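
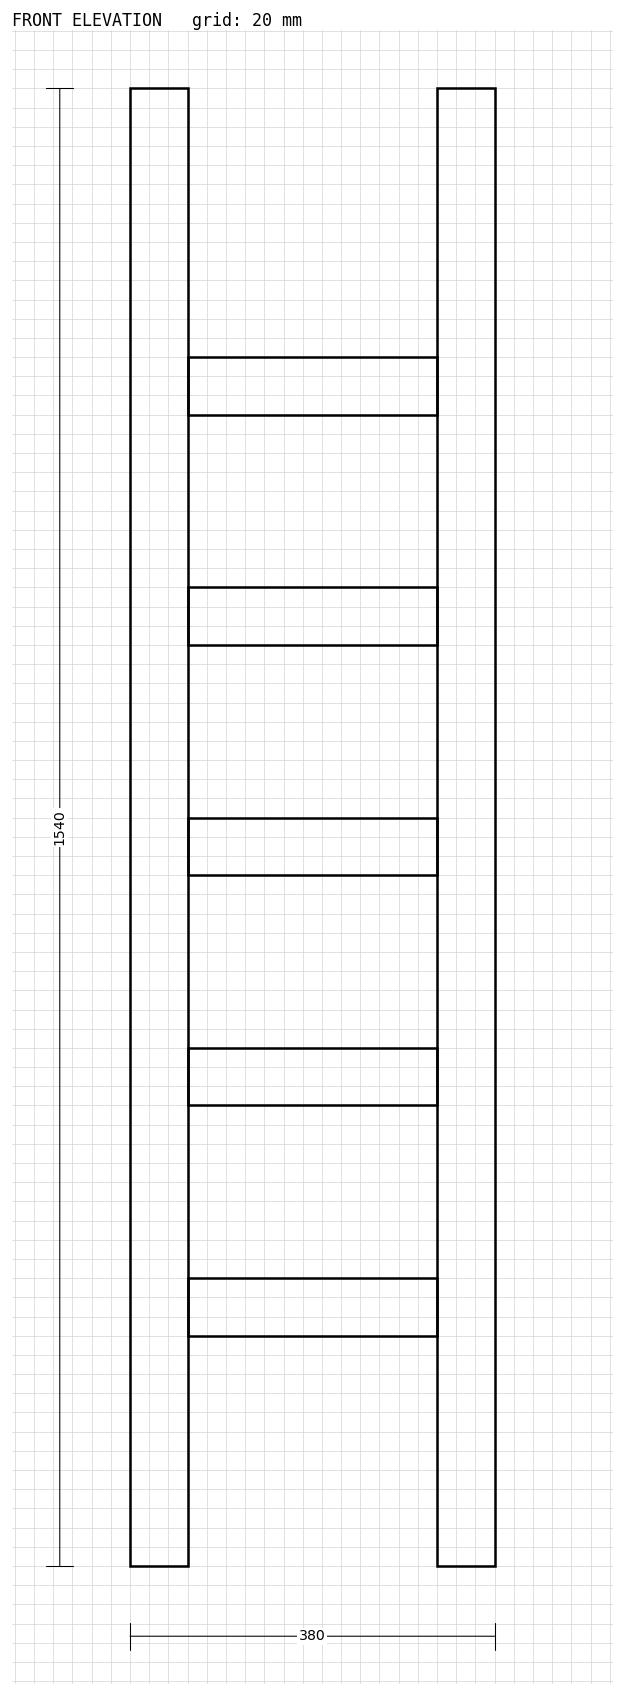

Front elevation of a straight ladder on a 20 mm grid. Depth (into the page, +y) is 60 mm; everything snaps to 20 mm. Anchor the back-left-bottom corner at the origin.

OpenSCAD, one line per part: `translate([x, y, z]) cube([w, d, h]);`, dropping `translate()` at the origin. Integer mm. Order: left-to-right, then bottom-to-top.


cube([60, 60, 1540]);
translate([60, 0, 240]) cube([260, 60, 60]);
translate([60, 0, 480]) cube([260, 60, 60]);
translate([60, 0, 720]) cube([260, 60, 60]);
translate([60, 0, 960]) cube([260, 60, 60]);
translate([60, 0, 1200]) cube([260, 60, 60]);
translate([320, 0, 0]) cube([60, 60, 1540]);


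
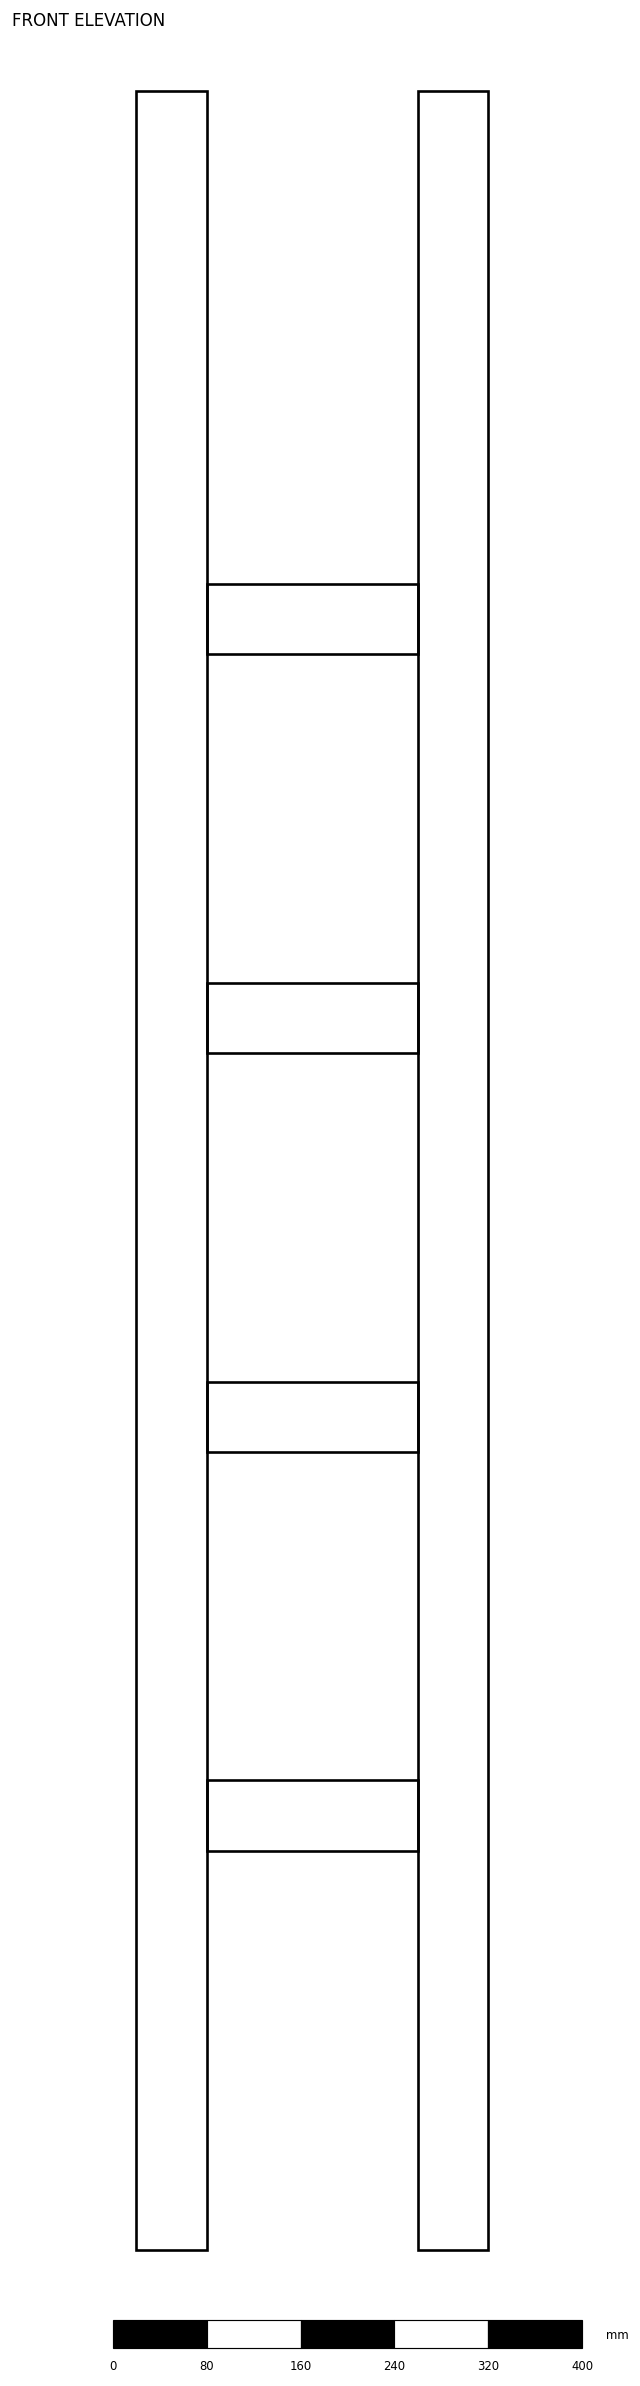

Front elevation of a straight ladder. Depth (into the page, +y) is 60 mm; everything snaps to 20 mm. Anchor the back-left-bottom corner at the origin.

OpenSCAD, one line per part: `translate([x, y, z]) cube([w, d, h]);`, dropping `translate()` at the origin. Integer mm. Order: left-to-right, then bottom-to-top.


cube([60, 60, 1840]);
translate([60, 0, 340]) cube([180, 60, 60]);
translate([60, 0, 680]) cube([180, 60, 60]);
translate([60, 0, 1020]) cube([180, 60, 60]);
translate([60, 0, 1360]) cube([180, 60, 60]);
translate([240, 0, 0]) cube([60, 60, 1840]);


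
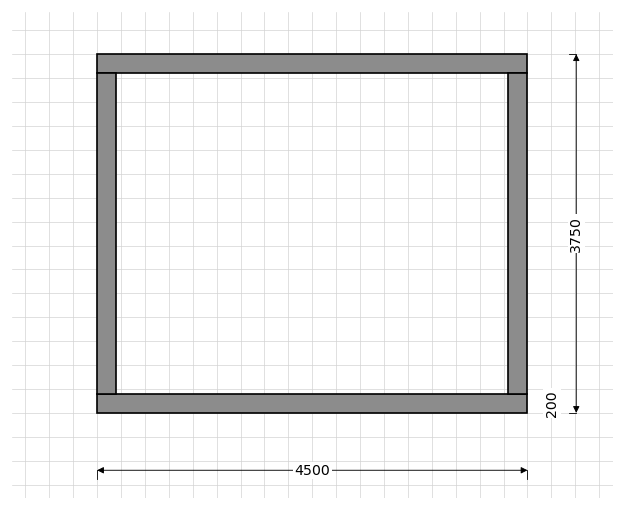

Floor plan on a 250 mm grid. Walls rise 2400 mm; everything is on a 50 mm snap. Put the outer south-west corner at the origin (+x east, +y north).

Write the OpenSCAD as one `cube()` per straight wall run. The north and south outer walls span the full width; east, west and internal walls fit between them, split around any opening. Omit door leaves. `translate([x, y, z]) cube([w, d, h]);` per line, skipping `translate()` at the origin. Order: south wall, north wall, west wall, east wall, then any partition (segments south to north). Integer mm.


cube([4500, 200, 2400]);
translate([0, 3550, 0]) cube([4500, 200, 2400]);
translate([0, 200, 0]) cube([200, 3350, 2400]);
translate([4300, 200, 0]) cube([200, 3350, 2400]);


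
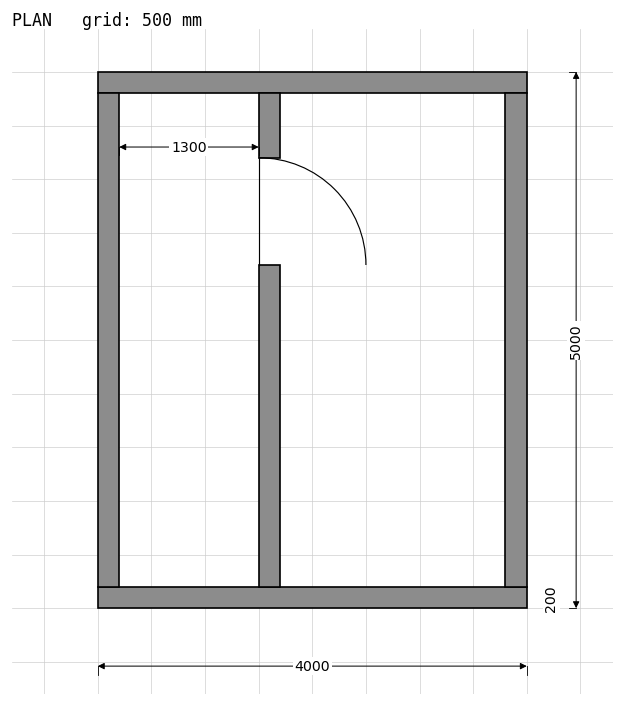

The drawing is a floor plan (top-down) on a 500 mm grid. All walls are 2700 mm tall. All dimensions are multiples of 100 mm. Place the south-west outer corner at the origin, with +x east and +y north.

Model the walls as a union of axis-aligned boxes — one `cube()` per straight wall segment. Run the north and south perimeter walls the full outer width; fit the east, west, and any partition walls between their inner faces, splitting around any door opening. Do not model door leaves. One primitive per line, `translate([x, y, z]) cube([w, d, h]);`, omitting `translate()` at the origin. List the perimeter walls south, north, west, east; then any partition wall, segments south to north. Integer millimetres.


cube([4000, 200, 2700]);
translate([0, 4800, 0]) cube([4000, 200, 2700]);
translate([0, 200, 0]) cube([200, 4600, 2700]);
translate([3800, 200, 0]) cube([200, 4600, 2700]);
translate([1500, 200, 0]) cube([200, 3000, 2700]);
translate([1500, 4200, 0]) cube([200, 600, 2700]);


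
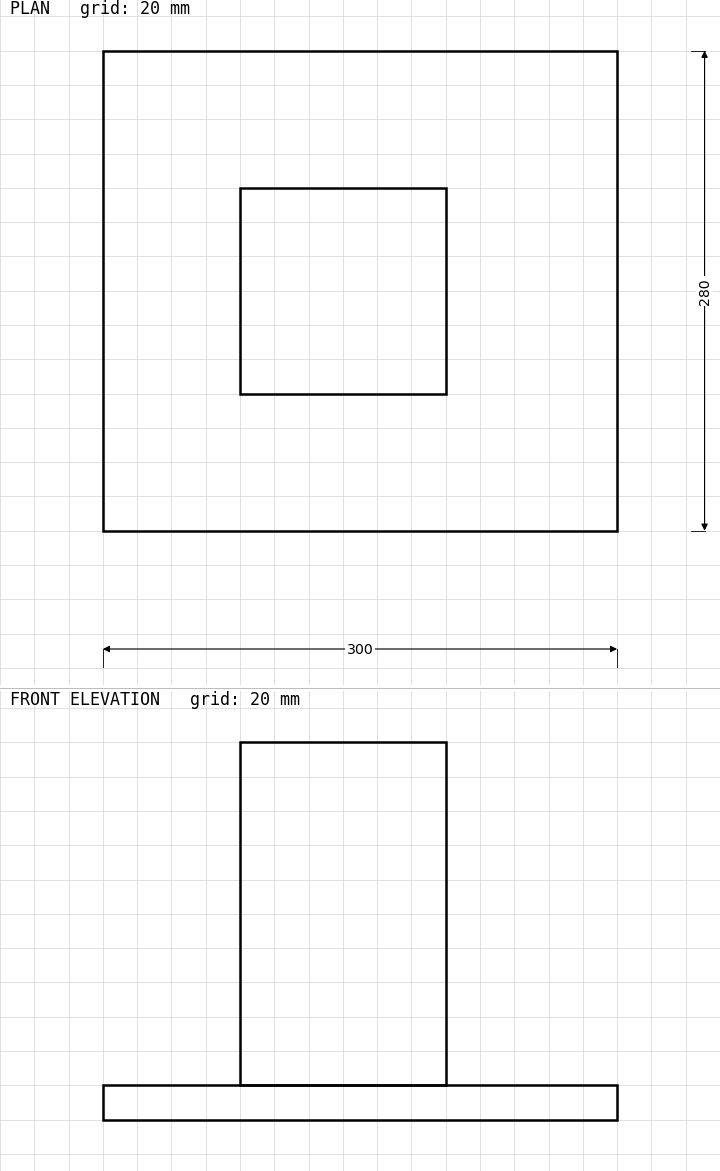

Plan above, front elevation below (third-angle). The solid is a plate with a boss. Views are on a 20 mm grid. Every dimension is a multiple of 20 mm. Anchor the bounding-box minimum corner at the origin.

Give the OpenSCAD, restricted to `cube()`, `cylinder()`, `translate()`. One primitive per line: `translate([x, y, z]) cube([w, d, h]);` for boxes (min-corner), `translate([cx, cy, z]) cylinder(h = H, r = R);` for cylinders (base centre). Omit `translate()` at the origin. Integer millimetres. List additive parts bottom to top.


cube([300, 280, 20]);
translate([80, 80, 20]) cube([120, 120, 200]);


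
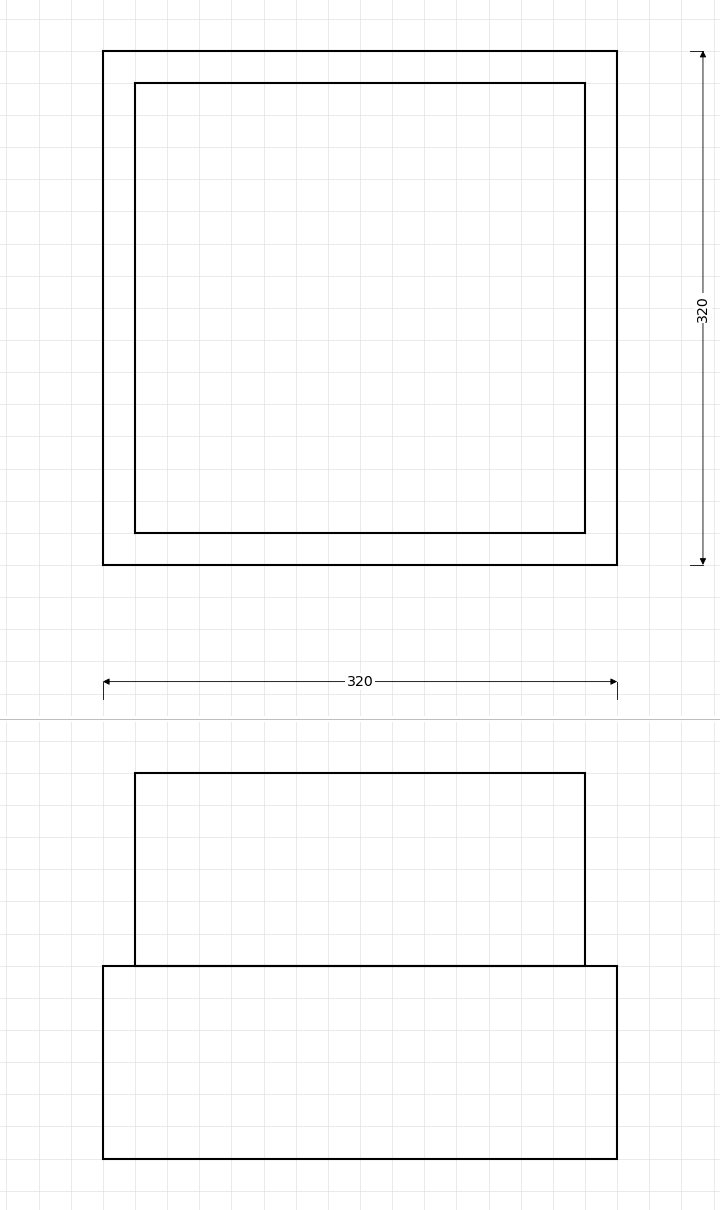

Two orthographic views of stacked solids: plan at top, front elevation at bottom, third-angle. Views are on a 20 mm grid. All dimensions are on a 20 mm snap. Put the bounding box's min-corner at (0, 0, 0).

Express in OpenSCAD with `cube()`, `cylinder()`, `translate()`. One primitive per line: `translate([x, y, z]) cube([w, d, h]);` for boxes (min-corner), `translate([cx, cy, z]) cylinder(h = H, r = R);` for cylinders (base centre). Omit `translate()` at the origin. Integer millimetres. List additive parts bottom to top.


cube([320, 320, 120]);
translate([20, 20, 120]) cube([280, 280, 120]);


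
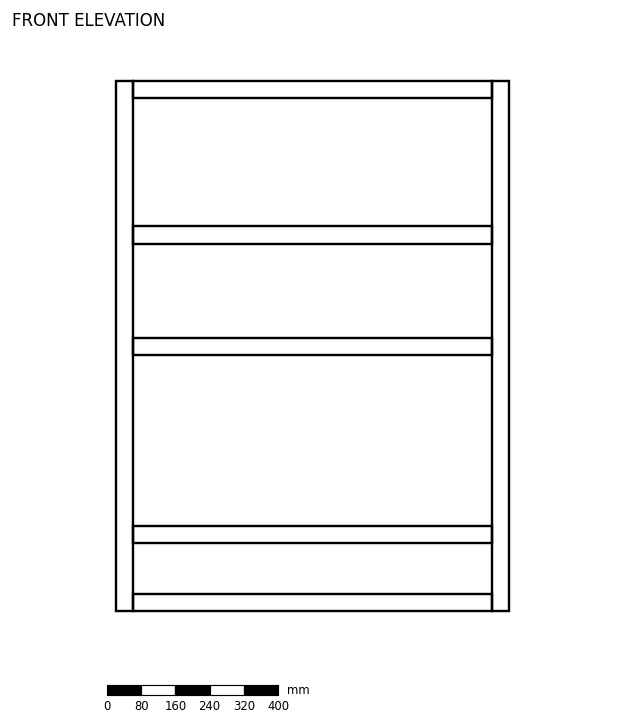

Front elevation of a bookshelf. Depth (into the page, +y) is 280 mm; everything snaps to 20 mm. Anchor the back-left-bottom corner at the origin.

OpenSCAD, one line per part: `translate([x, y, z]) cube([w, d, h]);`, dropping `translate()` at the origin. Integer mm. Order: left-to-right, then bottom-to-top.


cube([40, 280, 1240]);
translate([40, 0, 0]) cube([840, 280, 40]);
translate([40, 0, 160]) cube([840, 280, 40]);
translate([40, 0, 600]) cube([840, 280, 40]);
translate([40, 0, 860]) cube([840, 280, 40]);
translate([40, 0, 1200]) cube([840, 280, 40]);
translate([880, 0, 0]) cube([40, 280, 1240]);


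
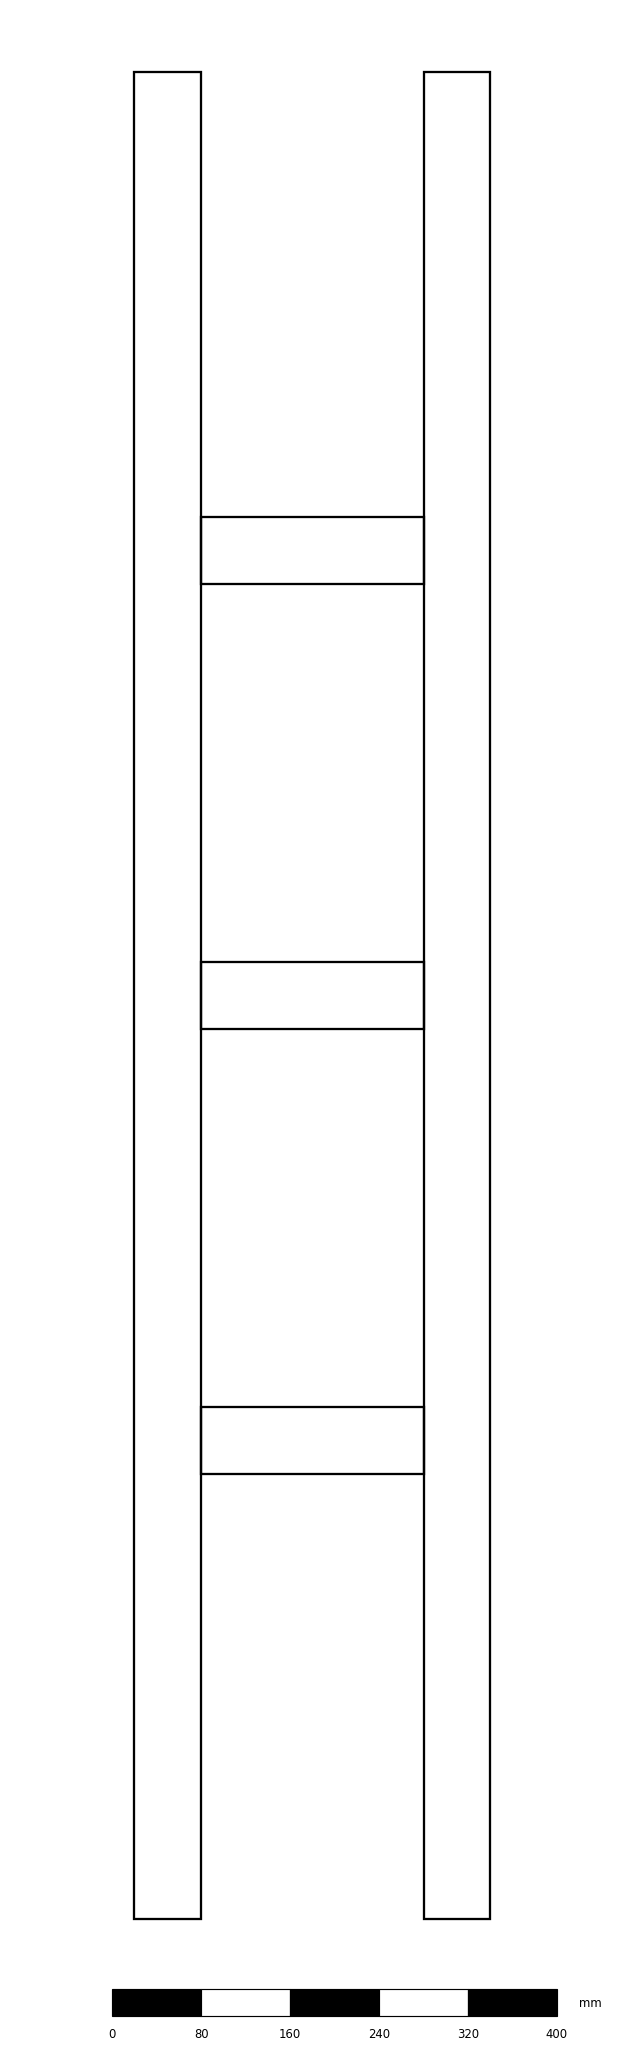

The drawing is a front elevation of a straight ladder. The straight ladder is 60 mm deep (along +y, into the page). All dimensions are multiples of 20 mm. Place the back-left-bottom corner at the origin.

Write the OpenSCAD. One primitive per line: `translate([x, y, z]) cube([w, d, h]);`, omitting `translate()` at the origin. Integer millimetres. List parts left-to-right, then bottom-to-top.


cube([60, 60, 1660]);
translate([60, 0, 400]) cube([200, 60, 60]);
translate([60, 0, 800]) cube([200, 60, 60]);
translate([60, 0, 1200]) cube([200, 60, 60]);
translate([260, 0, 0]) cube([60, 60, 1660]);


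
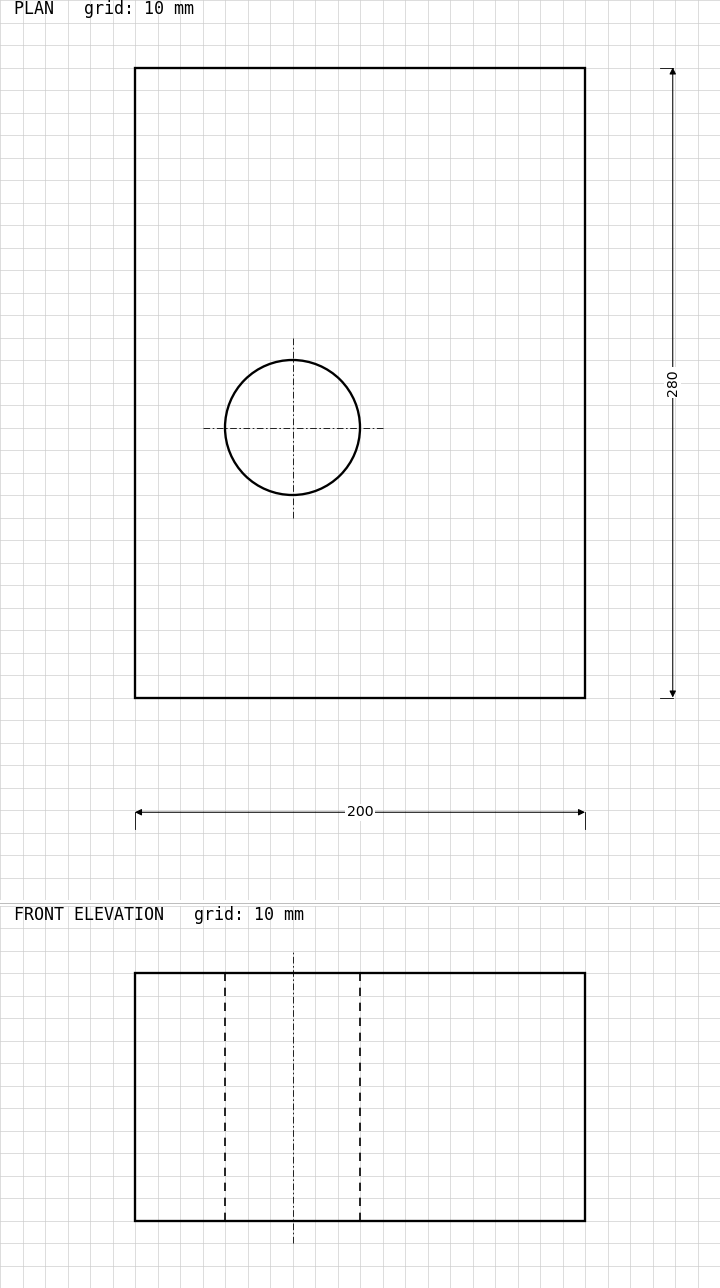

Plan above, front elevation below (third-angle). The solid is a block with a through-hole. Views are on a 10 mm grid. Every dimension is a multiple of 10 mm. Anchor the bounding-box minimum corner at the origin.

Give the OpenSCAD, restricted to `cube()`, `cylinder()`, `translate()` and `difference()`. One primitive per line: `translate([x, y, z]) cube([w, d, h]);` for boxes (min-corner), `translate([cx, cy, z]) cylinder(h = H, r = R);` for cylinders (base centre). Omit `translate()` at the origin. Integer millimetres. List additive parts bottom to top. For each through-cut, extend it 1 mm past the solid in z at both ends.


difference() {
  cube([200, 280, 110]);
  translate([70, 120, -1]) cylinder(h = 112, r = 30);
}


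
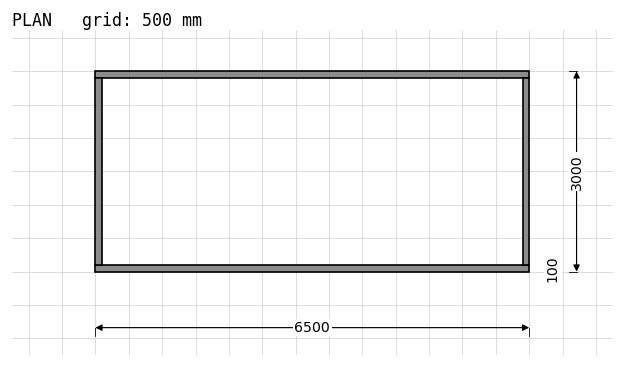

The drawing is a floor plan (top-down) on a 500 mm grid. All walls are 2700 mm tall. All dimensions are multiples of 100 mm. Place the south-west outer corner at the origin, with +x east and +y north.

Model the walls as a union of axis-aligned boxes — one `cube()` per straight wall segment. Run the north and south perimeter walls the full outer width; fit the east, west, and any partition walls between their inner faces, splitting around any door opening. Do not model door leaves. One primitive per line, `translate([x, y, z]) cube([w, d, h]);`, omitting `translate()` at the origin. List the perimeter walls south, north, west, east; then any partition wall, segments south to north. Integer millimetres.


cube([6500, 100, 2700]);
translate([0, 2900, 0]) cube([6500, 100, 2700]);
translate([0, 100, 0]) cube([100, 2800, 2700]);
translate([6400, 100, 0]) cube([100, 2800, 2700]);


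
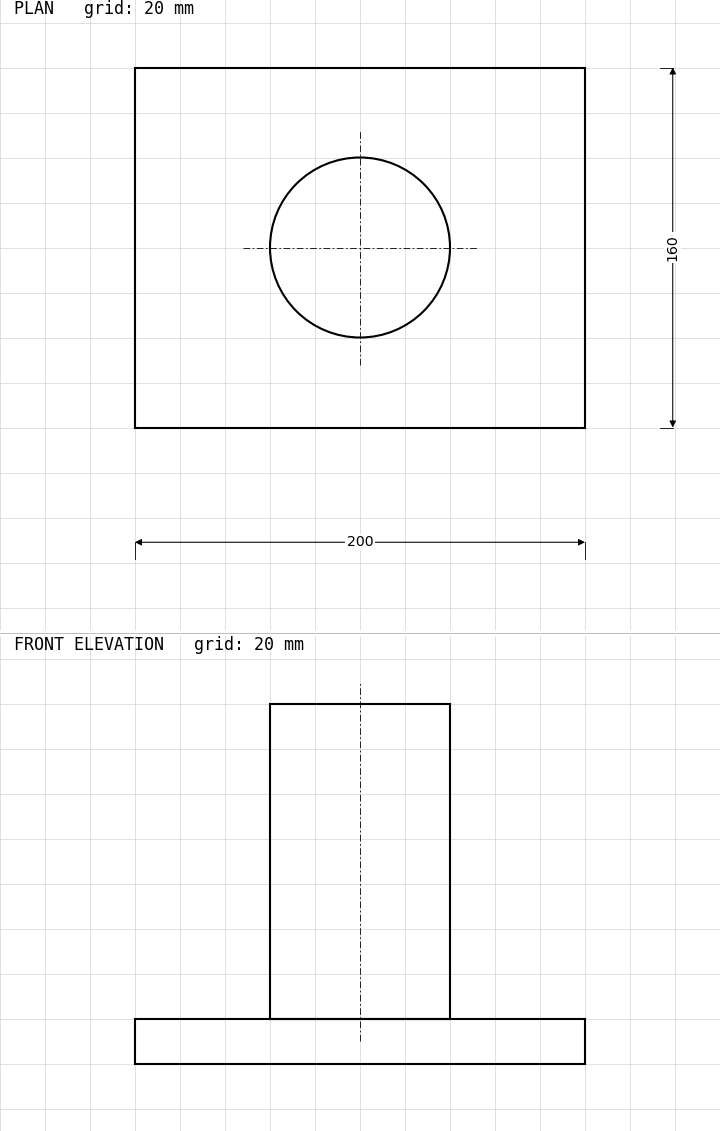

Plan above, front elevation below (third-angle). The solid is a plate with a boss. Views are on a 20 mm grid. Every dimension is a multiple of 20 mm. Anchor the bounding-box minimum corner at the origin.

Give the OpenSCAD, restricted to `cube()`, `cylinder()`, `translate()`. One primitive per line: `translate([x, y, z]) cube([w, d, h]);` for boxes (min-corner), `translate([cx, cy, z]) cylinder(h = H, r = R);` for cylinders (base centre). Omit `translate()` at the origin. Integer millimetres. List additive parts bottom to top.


cube([200, 160, 20]);
translate([100, 80, 20]) cylinder(h = 140, r = 40);


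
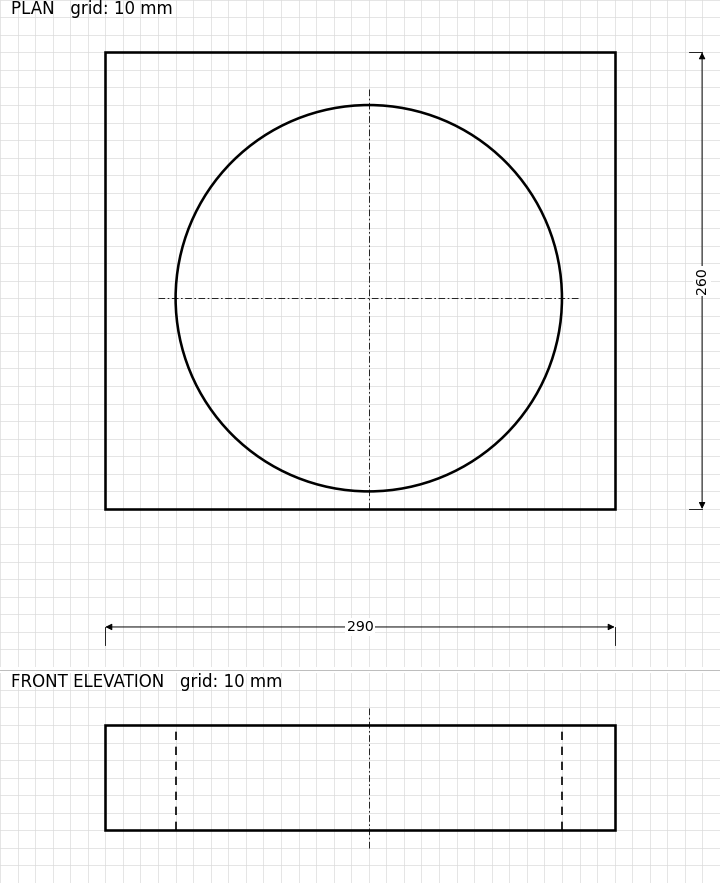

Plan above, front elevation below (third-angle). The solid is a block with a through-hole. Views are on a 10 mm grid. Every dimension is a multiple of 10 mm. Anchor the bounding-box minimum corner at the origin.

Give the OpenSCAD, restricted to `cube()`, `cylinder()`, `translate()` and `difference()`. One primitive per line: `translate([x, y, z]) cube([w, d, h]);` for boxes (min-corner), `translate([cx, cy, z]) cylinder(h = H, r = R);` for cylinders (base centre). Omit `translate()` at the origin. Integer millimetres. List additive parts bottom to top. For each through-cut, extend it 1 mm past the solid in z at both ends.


difference() {
  cube([290, 260, 60]);
  translate([150, 120, -1]) cylinder(h = 62, r = 110);
}


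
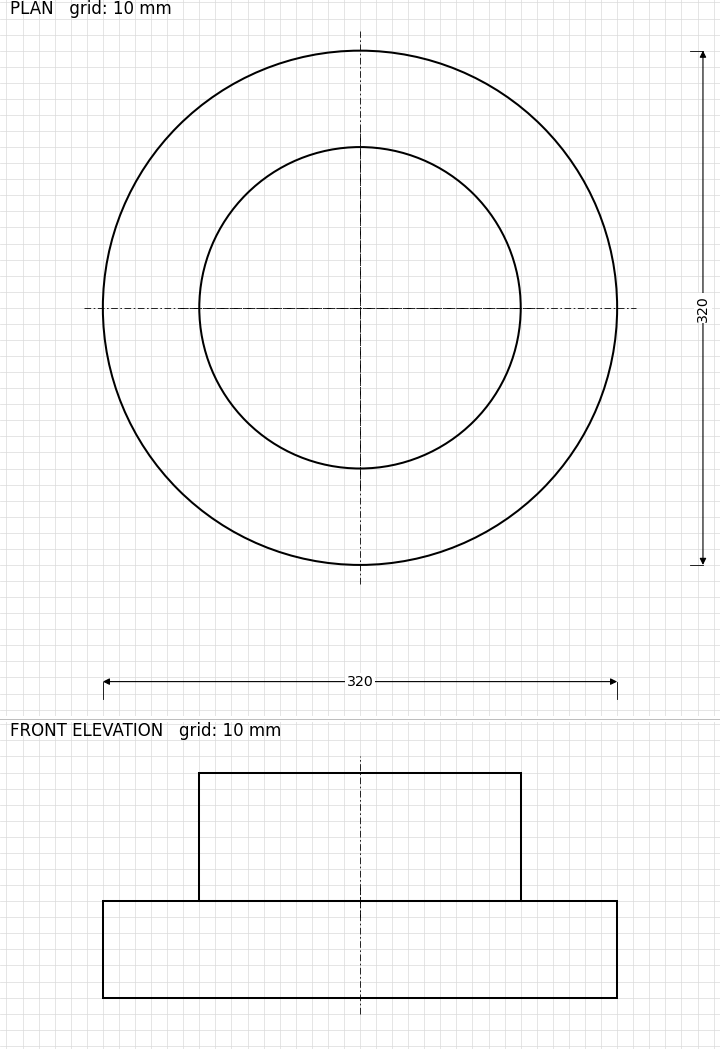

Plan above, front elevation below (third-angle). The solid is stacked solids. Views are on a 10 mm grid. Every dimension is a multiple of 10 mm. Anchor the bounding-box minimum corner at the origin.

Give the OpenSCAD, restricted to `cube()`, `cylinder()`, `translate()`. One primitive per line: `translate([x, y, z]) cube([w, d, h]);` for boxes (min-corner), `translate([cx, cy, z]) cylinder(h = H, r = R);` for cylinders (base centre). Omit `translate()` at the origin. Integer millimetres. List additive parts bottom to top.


translate([160, 160, 0]) cylinder(h = 60, r = 160);
translate([160, 160, 60]) cylinder(h = 80, r = 100);


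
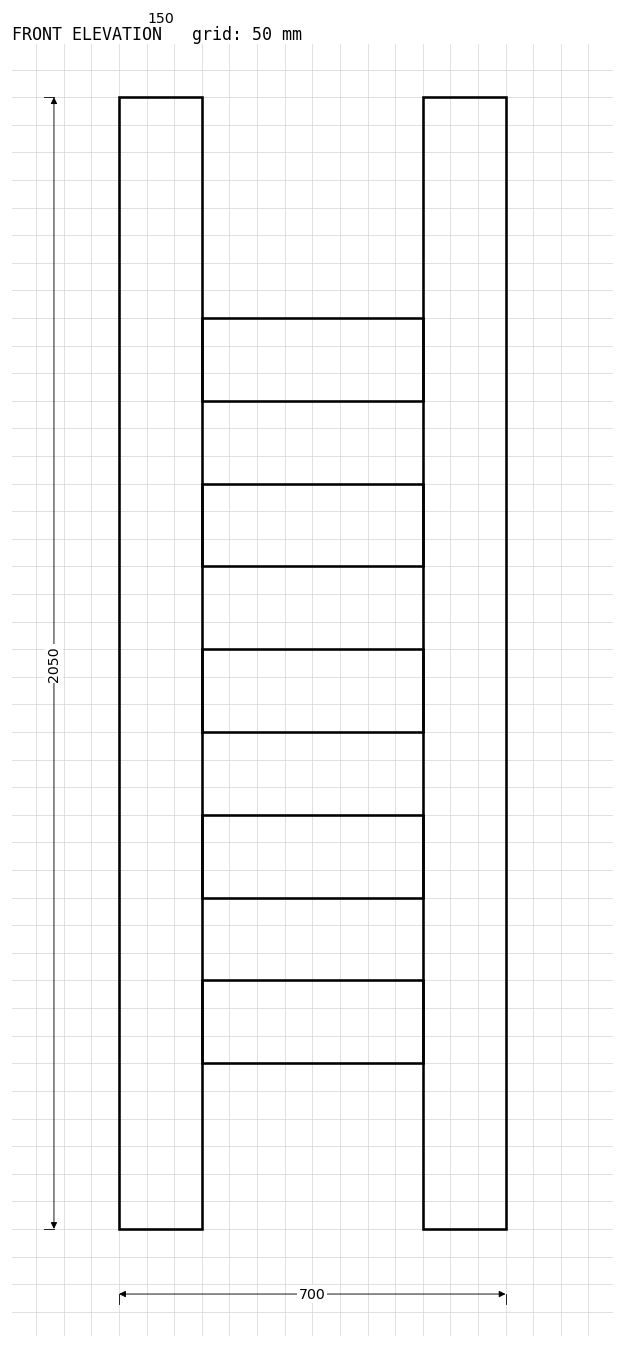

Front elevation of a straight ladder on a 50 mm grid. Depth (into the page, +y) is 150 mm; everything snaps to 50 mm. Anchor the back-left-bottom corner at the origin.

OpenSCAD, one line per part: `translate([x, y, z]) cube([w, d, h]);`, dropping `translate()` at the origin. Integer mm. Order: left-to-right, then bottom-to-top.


cube([150, 150, 2050]);
translate([150, 0, 300]) cube([400, 150, 150]);
translate([150, 0, 600]) cube([400, 150, 150]);
translate([150, 0, 900]) cube([400, 150, 150]);
translate([150, 0, 1200]) cube([400, 150, 150]);
translate([150, 0, 1500]) cube([400, 150, 150]);
translate([550, 0, 0]) cube([150, 150, 2050]);


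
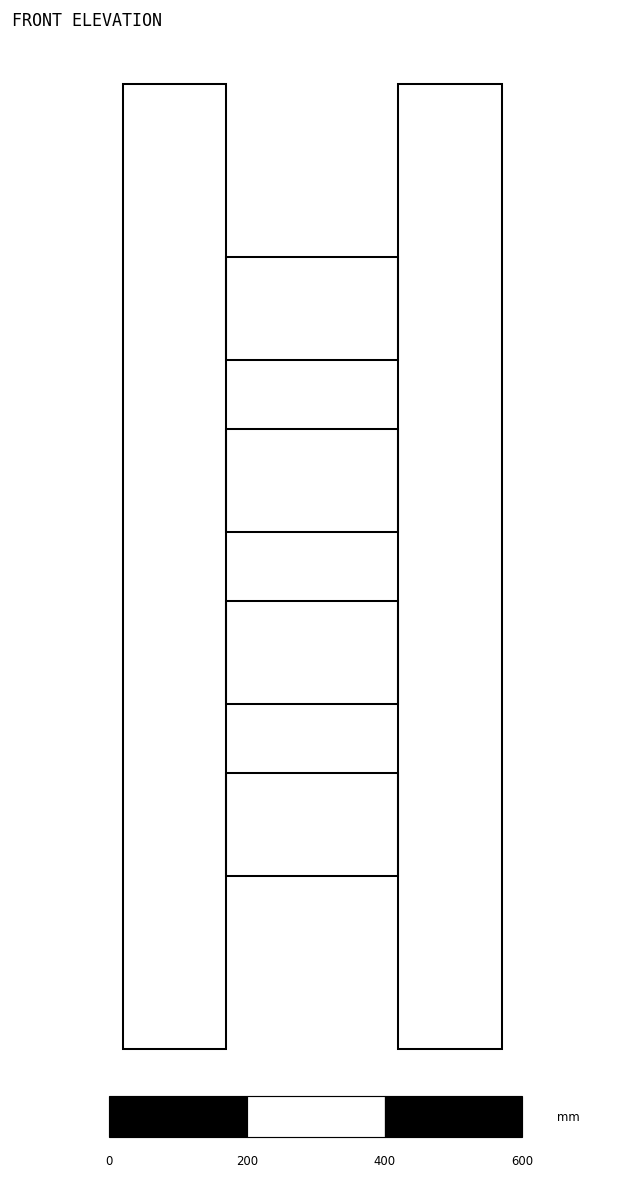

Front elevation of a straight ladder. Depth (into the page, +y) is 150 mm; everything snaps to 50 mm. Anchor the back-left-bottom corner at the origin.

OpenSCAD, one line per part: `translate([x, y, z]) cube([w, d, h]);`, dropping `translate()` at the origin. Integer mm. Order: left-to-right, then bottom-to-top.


cube([150, 150, 1400]);
translate([150, 0, 250]) cube([250, 150, 150]);
translate([150, 0, 500]) cube([250, 150, 150]);
translate([150, 0, 750]) cube([250, 150, 150]);
translate([150, 0, 1000]) cube([250, 150, 150]);
translate([400, 0, 0]) cube([150, 150, 1400]);


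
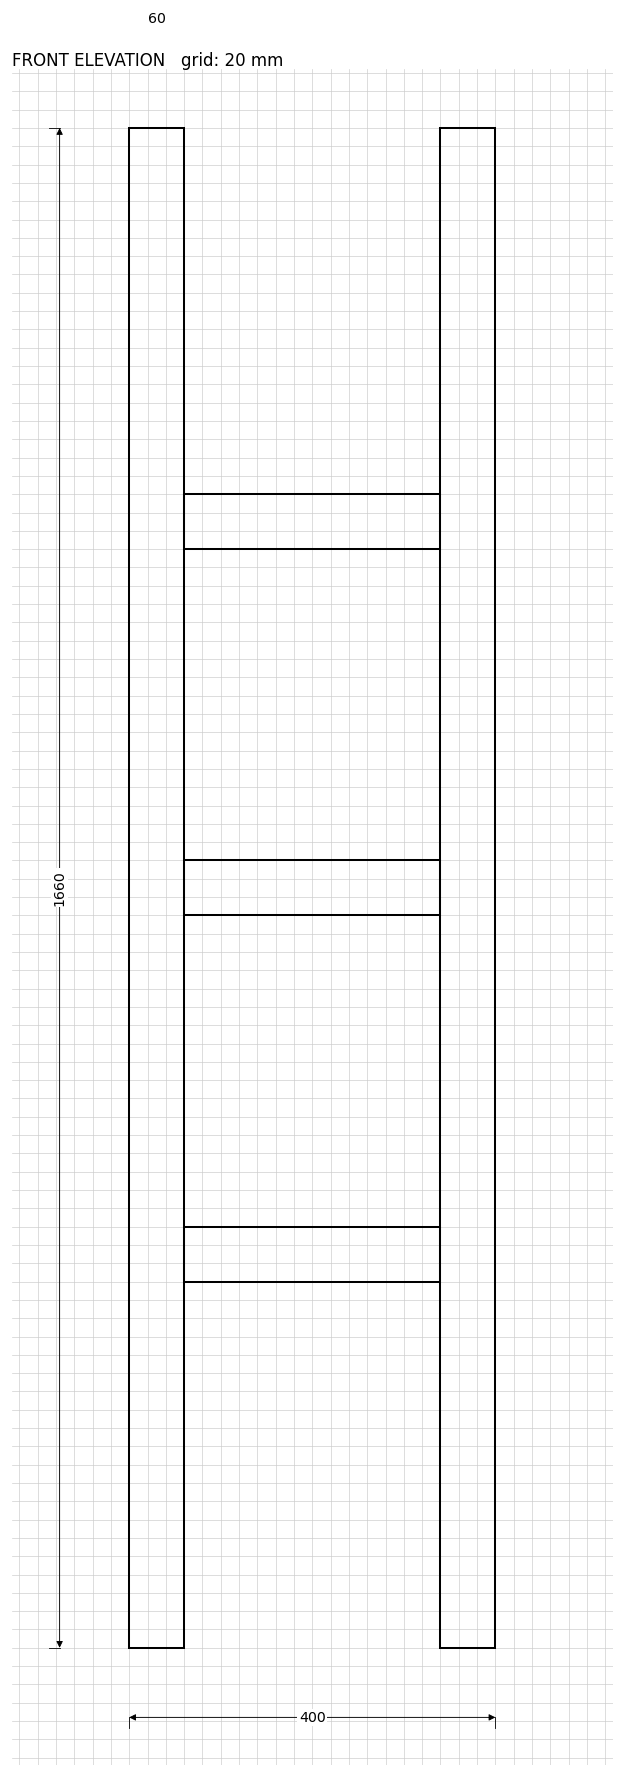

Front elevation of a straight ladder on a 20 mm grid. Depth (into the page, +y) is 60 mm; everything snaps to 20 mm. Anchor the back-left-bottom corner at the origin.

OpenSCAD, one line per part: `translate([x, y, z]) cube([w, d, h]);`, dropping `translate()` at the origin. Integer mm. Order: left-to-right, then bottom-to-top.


cube([60, 60, 1660]);
translate([60, 0, 400]) cube([280, 60, 60]);
translate([60, 0, 800]) cube([280, 60, 60]);
translate([60, 0, 1200]) cube([280, 60, 60]);
translate([340, 0, 0]) cube([60, 60, 1660]);


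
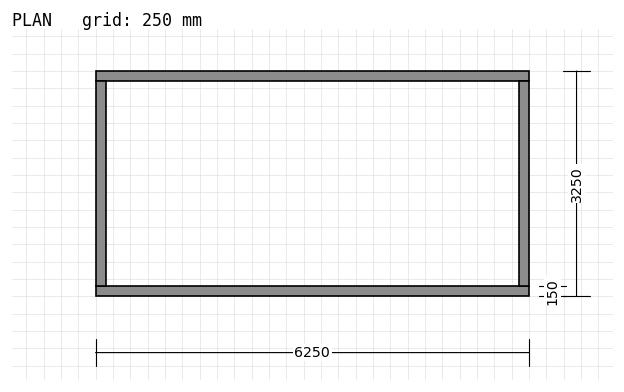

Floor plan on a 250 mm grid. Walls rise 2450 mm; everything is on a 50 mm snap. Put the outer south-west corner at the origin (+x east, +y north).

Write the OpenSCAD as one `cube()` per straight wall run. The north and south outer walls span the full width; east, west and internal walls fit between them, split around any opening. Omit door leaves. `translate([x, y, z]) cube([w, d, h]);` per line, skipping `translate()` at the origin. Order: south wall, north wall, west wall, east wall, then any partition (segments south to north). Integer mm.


cube([6250, 150, 2450]);
translate([0, 3100, 0]) cube([6250, 150, 2450]);
translate([0, 150, 0]) cube([150, 2950, 2450]);
translate([6100, 150, 0]) cube([150, 2950, 2450]);


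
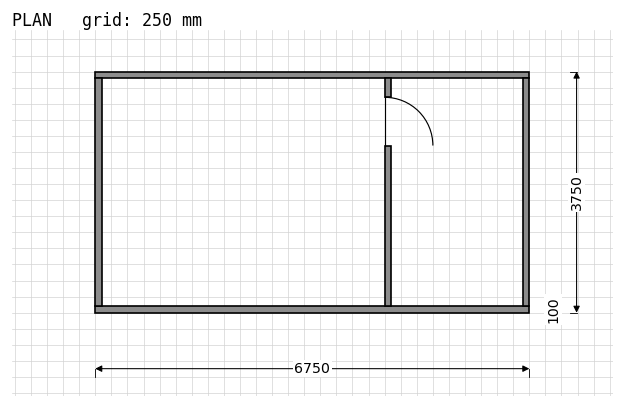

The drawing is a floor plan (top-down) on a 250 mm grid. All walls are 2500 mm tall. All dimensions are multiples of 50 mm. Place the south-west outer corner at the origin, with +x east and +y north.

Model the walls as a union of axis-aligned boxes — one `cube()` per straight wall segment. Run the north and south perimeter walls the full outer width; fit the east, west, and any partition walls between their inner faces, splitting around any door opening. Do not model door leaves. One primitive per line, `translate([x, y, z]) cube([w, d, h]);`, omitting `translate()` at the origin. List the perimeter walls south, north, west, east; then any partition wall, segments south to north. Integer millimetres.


cube([6750, 100, 2500]);
translate([0, 3650, 0]) cube([6750, 100, 2500]);
translate([0, 100, 0]) cube([100, 3550, 2500]);
translate([6650, 100, 0]) cube([100, 3550, 2500]);
translate([4500, 100, 0]) cube([100, 2500, 2500]);
translate([4500, 3350, 0]) cube([100, 300, 2500]);


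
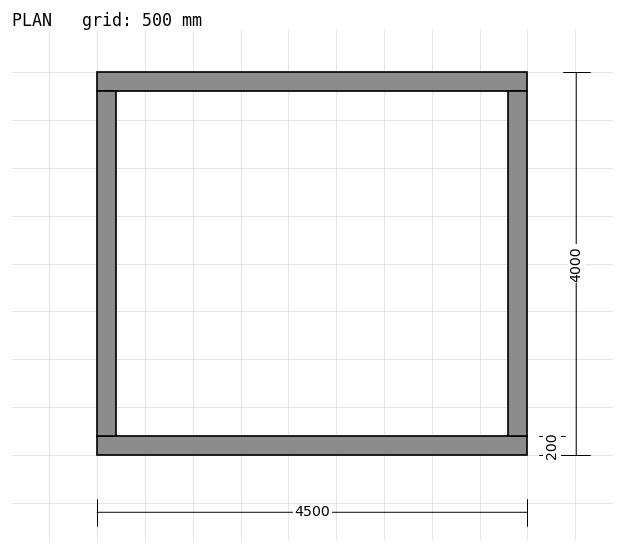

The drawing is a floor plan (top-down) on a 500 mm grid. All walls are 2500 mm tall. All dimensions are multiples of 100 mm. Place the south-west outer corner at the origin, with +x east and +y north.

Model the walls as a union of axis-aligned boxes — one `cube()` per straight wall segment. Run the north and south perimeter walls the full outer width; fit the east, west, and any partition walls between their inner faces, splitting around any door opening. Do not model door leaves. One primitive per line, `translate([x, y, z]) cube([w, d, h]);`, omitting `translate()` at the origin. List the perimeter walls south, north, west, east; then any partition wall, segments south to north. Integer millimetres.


cube([4500, 200, 2500]);
translate([0, 3800, 0]) cube([4500, 200, 2500]);
translate([0, 200, 0]) cube([200, 3600, 2500]);
translate([4300, 200, 0]) cube([200, 3600, 2500]);


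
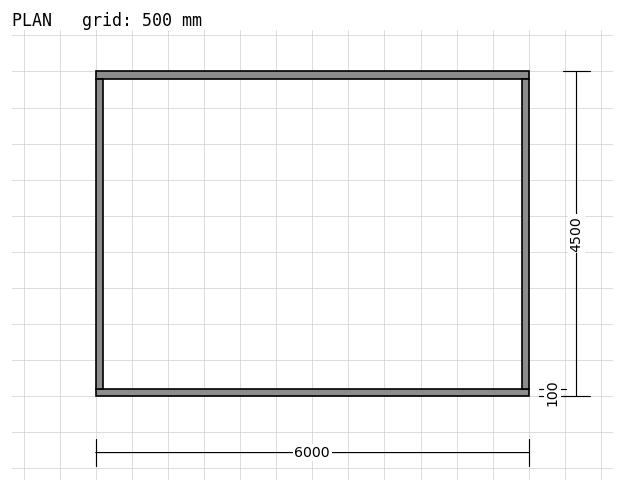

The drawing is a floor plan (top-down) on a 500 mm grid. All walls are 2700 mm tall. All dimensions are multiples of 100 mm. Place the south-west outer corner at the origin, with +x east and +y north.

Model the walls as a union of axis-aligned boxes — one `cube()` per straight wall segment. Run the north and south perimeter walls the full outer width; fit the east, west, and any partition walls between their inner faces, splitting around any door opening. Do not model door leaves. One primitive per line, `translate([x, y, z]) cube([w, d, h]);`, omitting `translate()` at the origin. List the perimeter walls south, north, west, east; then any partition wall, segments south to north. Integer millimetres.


cube([6000, 100, 2700]);
translate([0, 4400, 0]) cube([6000, 100, 2700]);
translate([0, 100, 0]) cube([100, 4300, 2700]);
translate([5900, 100, 0]) cube([100, 4300, 2700]);


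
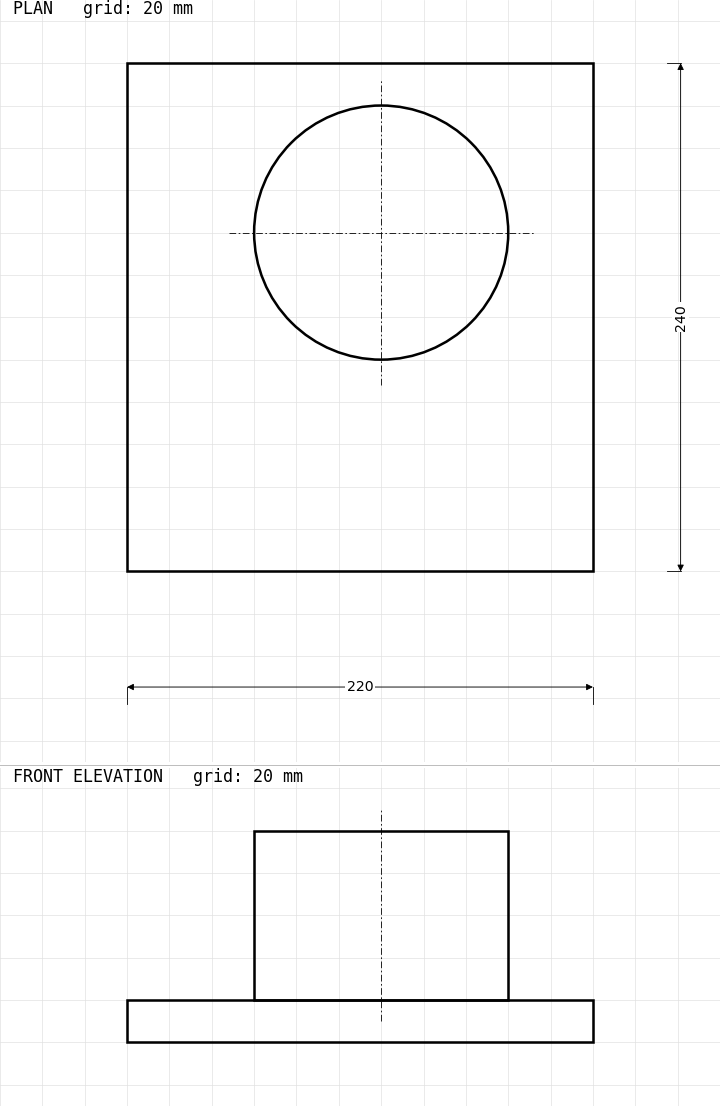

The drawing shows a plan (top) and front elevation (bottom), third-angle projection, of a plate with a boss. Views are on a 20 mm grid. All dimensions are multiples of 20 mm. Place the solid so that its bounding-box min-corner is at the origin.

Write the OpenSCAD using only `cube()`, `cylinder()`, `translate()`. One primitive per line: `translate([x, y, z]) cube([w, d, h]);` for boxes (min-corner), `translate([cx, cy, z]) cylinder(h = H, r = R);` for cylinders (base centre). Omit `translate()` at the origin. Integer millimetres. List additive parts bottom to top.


cube([220, 240, 20]);
translate([120, 160, 20]) cylinder(h = 80, r = 60);


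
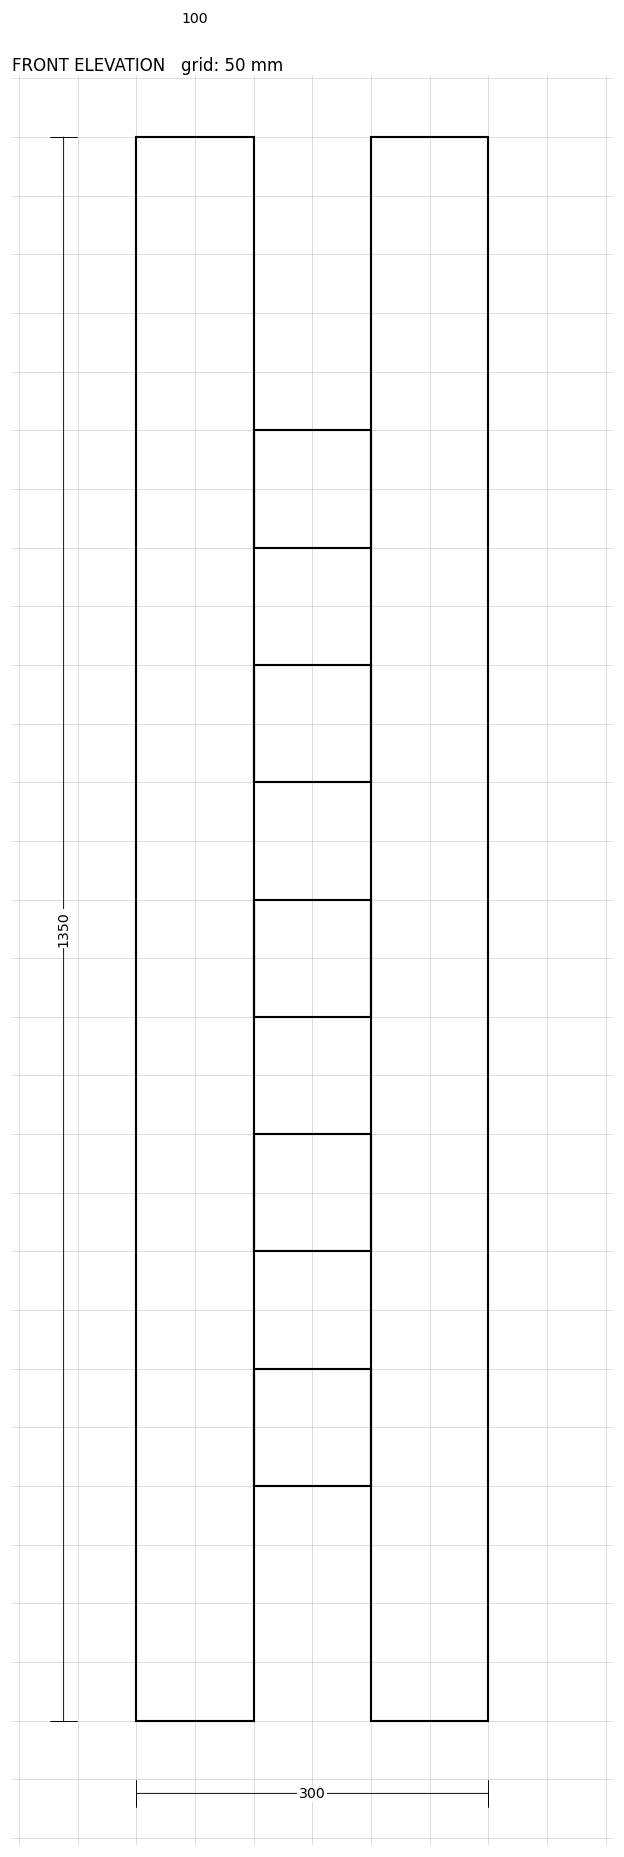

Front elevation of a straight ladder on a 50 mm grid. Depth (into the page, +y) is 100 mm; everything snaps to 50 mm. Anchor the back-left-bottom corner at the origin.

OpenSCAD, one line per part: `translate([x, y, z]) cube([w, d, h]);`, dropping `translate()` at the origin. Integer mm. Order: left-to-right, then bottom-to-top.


cube([100, 100, 1350]);
translate([100, 0, 200]) cube([100, 100, 100]);
translate([100, 0, 400]) cube([100, 100, 100]);
translate([100, 0, 600]) cube([100, 100, 100]);
translate([100, 0, 800]) cube([100, 100, 100]);
translate([100, 0, 1000]) cube([100, 100, 100]);
translate([200, 0, 0]) cube([100, 100, 1350]);


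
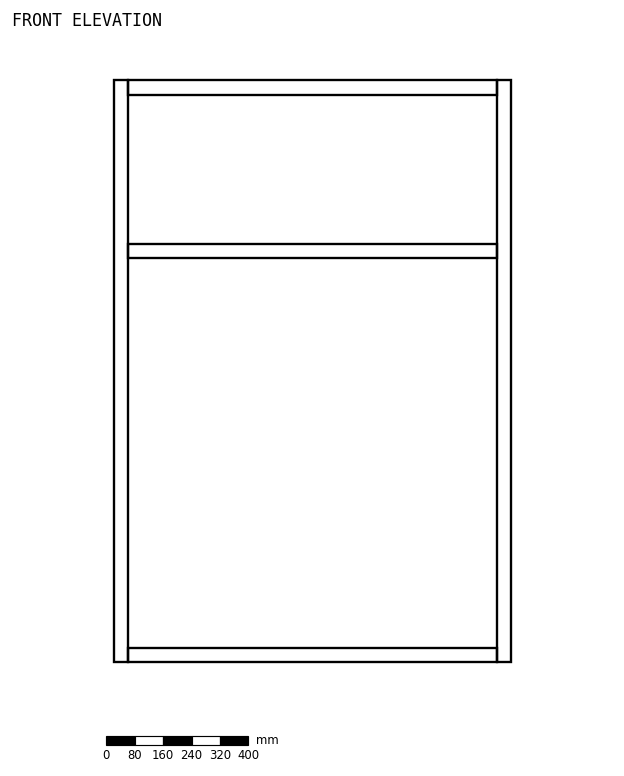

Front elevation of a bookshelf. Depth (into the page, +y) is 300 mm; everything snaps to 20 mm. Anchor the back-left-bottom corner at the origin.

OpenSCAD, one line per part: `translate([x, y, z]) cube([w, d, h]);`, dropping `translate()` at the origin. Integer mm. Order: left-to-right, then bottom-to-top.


cube([40, 300, 1640]);
translate([40, 0, 0]) cube([1040, 300, 40]);
translate([40, 0, 1140]) cube([1040, 300, 40]);
translate([40, 0, 1600]) cube([1040, 300, 40]);
translate([1080, 0, 0]) cube([40, 300, 1640]);


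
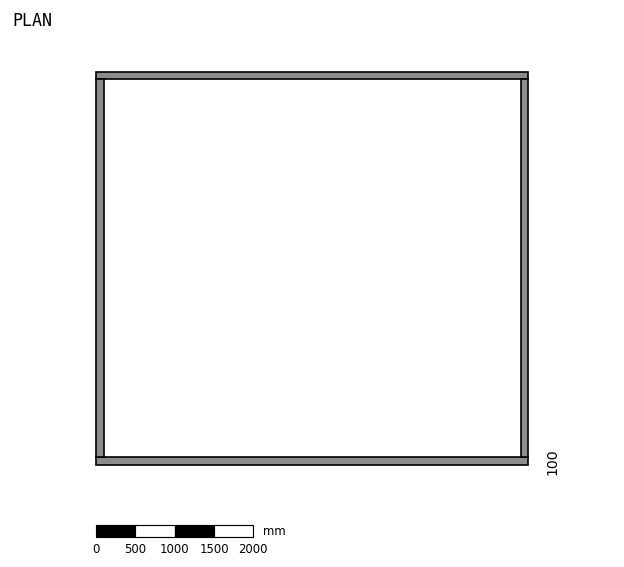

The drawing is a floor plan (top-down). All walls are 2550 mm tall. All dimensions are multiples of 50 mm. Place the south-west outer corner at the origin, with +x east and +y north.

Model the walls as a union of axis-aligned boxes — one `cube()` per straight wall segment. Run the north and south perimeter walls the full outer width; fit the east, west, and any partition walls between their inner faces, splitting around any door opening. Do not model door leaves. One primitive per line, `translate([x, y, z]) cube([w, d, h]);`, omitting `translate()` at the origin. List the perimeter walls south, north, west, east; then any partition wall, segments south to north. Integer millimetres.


cube([5500, 100, 2550]);
translate([0, 4900, 0]) cube([5500, 100, 2550]);
translate([0, 100, 0]) cube([100, 4800, 2550]);
translate([5400, 100, 0]) cube([100, 4800, 2550]);


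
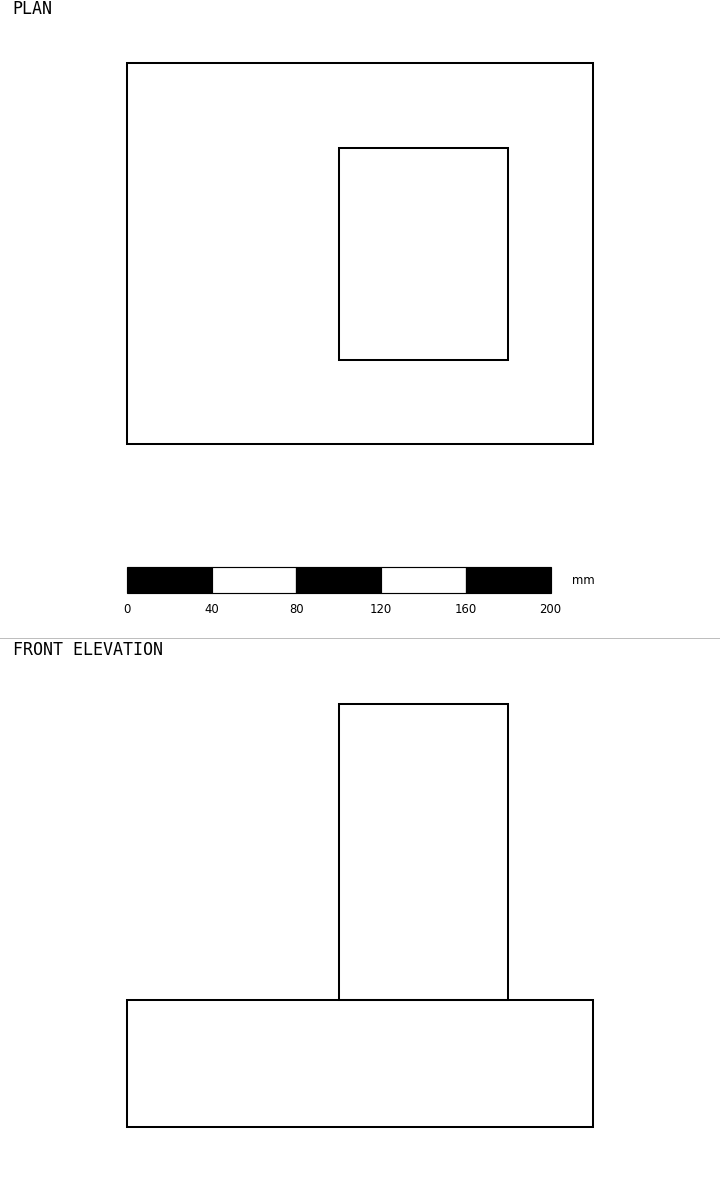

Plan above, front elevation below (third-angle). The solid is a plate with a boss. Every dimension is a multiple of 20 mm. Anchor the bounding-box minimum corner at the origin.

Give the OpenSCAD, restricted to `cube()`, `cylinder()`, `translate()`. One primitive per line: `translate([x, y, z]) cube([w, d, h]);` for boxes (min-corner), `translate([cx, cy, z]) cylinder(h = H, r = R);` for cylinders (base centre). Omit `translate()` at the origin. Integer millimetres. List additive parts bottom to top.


cube([220, 180, 60]);
translate([100, 40, 60]) cube([80, 100, 140]);


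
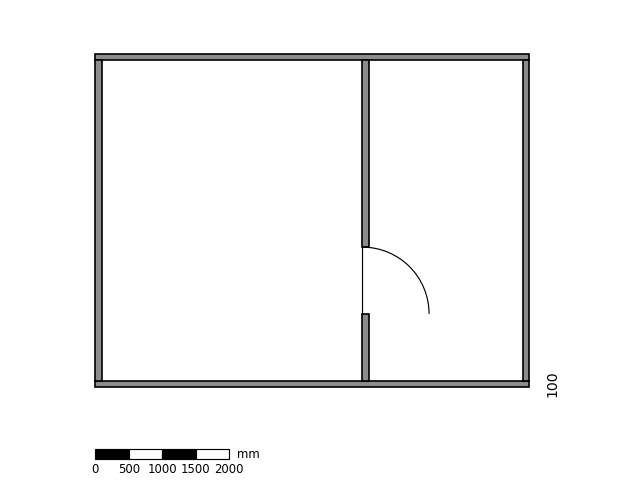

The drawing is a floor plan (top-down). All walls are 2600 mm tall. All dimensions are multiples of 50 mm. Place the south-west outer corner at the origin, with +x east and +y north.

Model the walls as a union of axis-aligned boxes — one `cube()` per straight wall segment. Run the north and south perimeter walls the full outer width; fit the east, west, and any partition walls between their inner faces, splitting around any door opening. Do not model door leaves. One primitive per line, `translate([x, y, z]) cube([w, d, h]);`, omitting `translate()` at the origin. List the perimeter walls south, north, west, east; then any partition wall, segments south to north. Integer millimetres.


cube([6500, 100, 2600]);
translate([0, 4900, 0]) cube([6500, 100, 2600]);
translate([0, 100, 0]) cube([100, 4800, 2600]);
translate([6400, 100, 0]) cube([100, 4800, 2600]);
translate([4000, 100, 0]) cube([100, 1000, 2600]);
translate([4000, 2100, 0]) cube([100, 2800, 2600]);


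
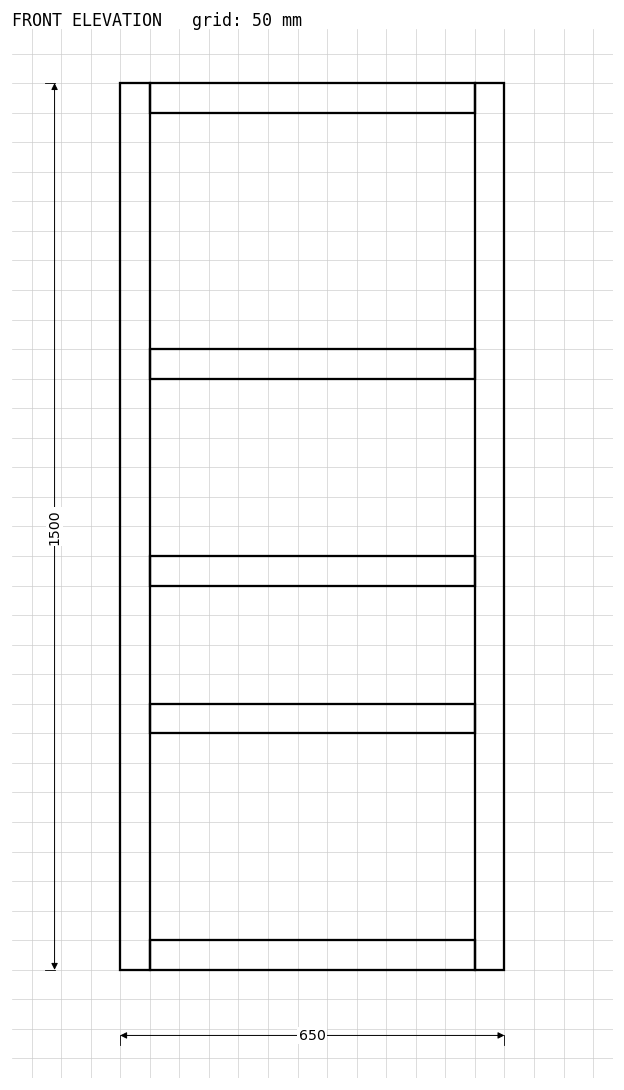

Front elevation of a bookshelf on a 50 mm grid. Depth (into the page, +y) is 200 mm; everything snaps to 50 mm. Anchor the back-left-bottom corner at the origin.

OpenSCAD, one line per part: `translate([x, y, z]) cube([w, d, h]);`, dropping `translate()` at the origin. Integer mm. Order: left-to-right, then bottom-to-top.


cube([50, 200, 1500]);
translate([50, 0, 0]) cube([550, 200, 50]);
translate([50, 0, 400]) cube([550, 200, 50]);
translate([50, 0, 650]) cube([550, 200, 50]);
translate([50, 0, 1000]) cube([550, 200, 50]);
translate([50, 0, 1450]) cube([550, 200, 50]);
translate([600, 0, 0]) cube([50, 200, 1500]);


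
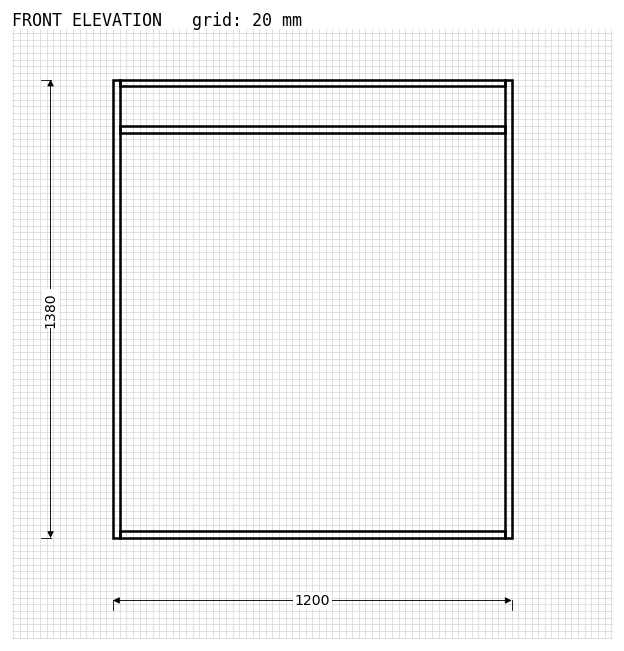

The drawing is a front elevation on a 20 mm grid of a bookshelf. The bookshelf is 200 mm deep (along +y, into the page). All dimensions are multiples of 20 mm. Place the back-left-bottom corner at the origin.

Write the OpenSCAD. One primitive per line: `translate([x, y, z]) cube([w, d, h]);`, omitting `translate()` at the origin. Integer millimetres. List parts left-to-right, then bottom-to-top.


cube([20, 200, 1380]);
translate([20, 0, 0]) cube([1160, 200, 20]);
translate([20, 0, 1220]) cube([1160, 200, 20]);
translate([20, 0, 1360]) cube([1160, 200, 20]);
translate([1180, 0, 0]) cube([20, 200, 1380]);


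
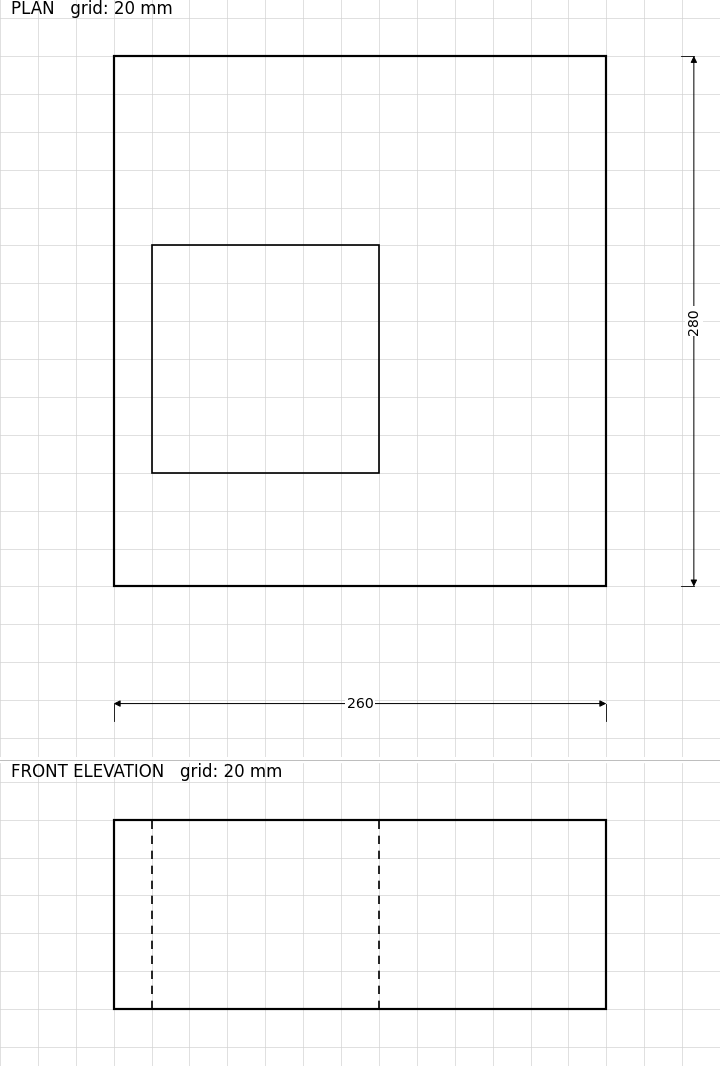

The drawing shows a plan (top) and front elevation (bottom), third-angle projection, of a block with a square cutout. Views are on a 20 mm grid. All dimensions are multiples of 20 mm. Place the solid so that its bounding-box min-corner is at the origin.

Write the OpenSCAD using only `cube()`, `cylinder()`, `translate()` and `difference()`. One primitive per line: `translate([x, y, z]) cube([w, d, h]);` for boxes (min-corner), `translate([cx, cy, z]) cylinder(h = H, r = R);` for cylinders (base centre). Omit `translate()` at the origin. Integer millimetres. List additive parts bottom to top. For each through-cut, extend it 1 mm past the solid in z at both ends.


difference() {
  cube([260, 280, 100]);
  translate([20, 60, -1]) cube([120, 120, 102]);
}


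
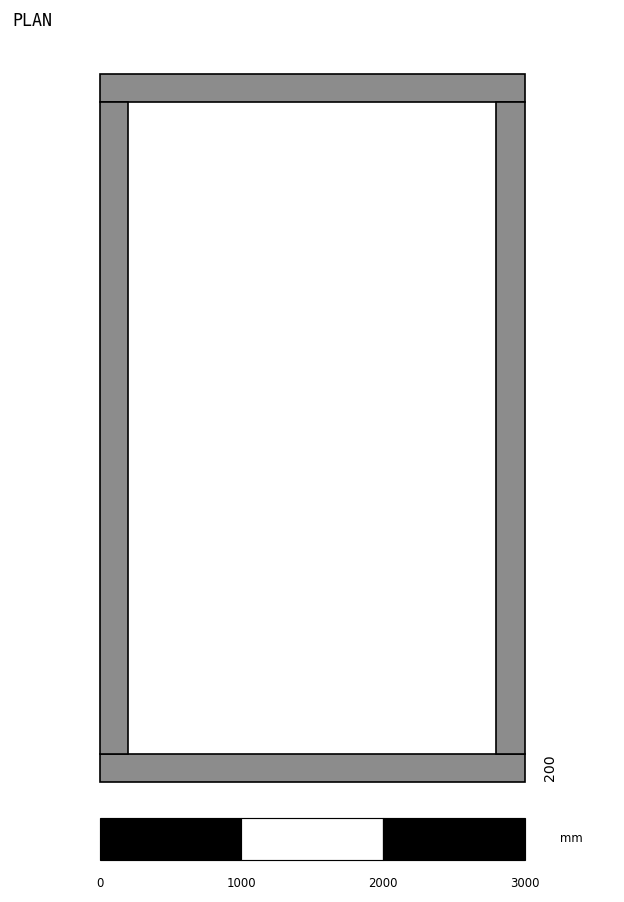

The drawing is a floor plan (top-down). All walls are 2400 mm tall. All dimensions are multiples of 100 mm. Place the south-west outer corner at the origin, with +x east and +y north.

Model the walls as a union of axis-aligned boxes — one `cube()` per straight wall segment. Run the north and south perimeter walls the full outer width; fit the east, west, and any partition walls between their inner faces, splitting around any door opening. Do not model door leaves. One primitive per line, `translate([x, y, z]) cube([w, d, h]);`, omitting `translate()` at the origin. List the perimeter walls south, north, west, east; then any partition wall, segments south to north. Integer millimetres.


cube([3000, 200, 2400]);
translate([0, 4800, 0]) cube([3000, 200, 2400]);
translate([0, 200, 0]) cube([200, 4600, 2400]);
translate([2800, 200, 0]) cube([200, 4600, 2400]);


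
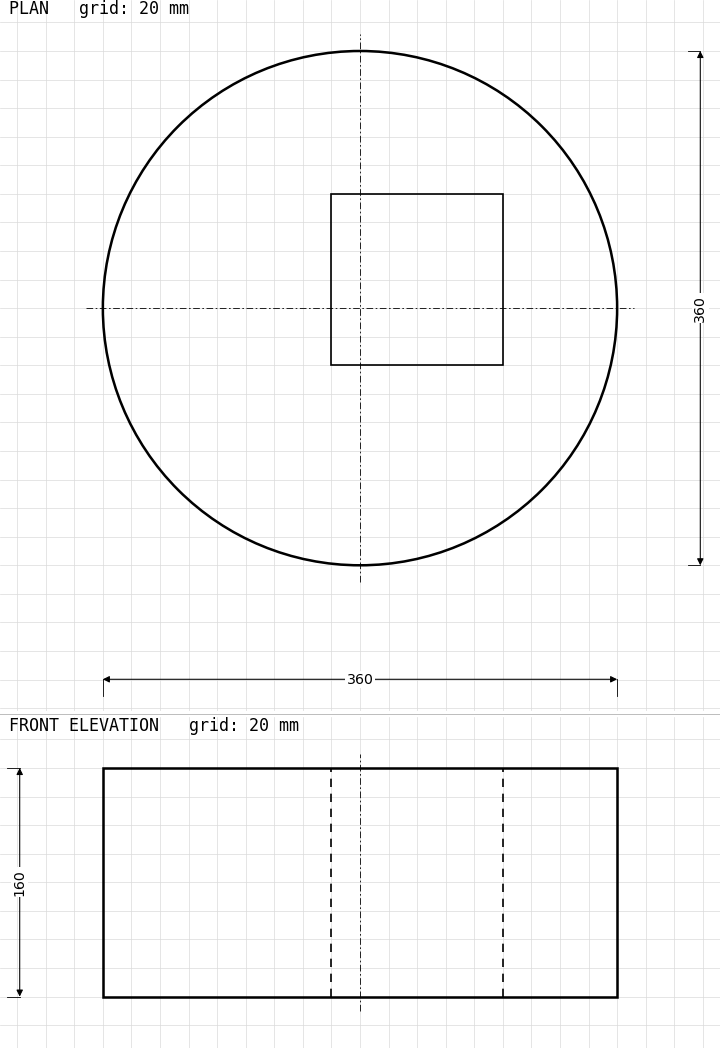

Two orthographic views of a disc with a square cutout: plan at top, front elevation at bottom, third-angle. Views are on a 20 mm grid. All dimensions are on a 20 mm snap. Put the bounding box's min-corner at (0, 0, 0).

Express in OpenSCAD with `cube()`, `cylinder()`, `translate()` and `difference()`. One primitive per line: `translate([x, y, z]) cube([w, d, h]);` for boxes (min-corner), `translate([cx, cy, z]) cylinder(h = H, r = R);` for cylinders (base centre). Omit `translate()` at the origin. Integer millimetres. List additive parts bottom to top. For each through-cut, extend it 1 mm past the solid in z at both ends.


difference() {
  translate([180, 180, 0]) cylinder(h = 160, r = 180);
  translate([160, 140, -1]) cube([120, 120, 162]);
}


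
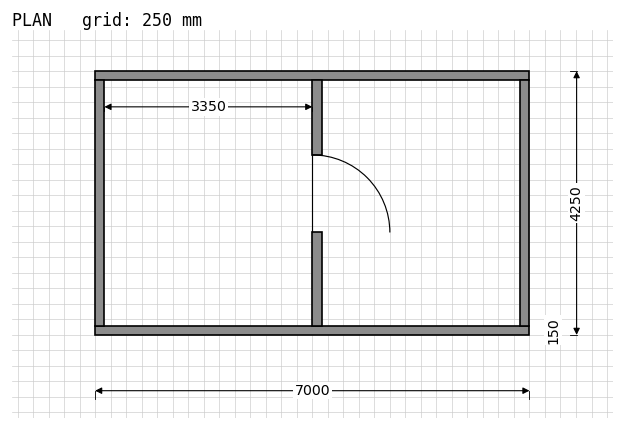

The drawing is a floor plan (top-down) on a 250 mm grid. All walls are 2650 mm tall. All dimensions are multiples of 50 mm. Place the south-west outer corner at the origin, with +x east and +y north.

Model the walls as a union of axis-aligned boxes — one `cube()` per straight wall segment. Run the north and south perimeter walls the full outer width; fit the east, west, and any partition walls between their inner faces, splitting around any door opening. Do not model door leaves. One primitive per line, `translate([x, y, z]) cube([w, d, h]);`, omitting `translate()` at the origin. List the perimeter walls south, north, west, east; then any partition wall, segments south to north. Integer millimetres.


cube([7000, 150, 2650]);
translate([0, 4100, 0]) cube([7000, 150, 2650]);
translate([0, 150, 0]) cube([150, 3950, 2650]);
translate([6850, 150, 0]) cube([150, 3950, 2650]);
translate([3500, 150, 0]) cube([150, 1500, 2650]);
translate([3500, 2900, 0]) cube([150, 1200, 2650]);


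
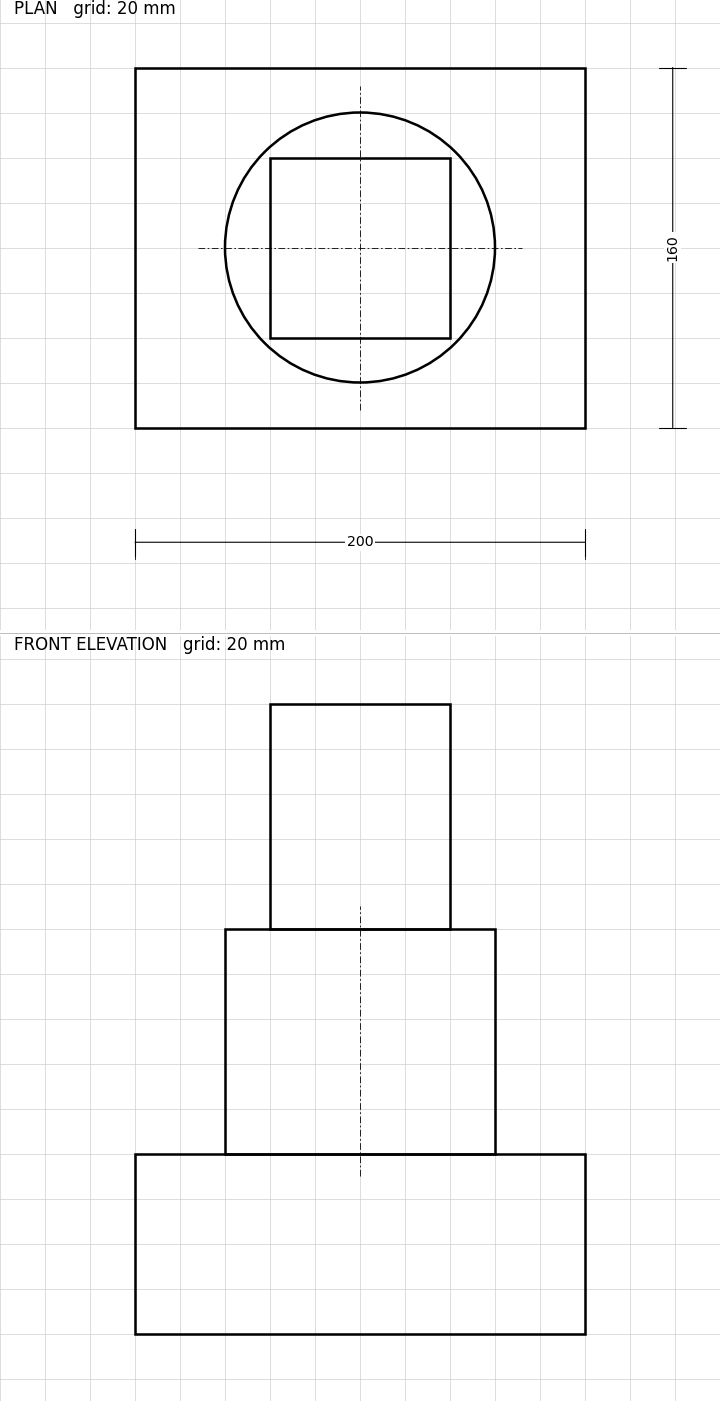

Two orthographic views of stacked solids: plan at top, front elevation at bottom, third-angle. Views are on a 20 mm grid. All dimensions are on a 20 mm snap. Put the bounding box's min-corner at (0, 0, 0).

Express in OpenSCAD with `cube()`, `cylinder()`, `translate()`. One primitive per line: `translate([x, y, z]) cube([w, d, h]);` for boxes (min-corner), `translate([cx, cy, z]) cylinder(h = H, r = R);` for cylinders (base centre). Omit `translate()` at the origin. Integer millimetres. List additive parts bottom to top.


cube([200, 160, 80]);
translate([100, 80, 80]) cylinder(h = 100, r = 60);
translate([60, 40, 180]) cube([80, 80, 100]);
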